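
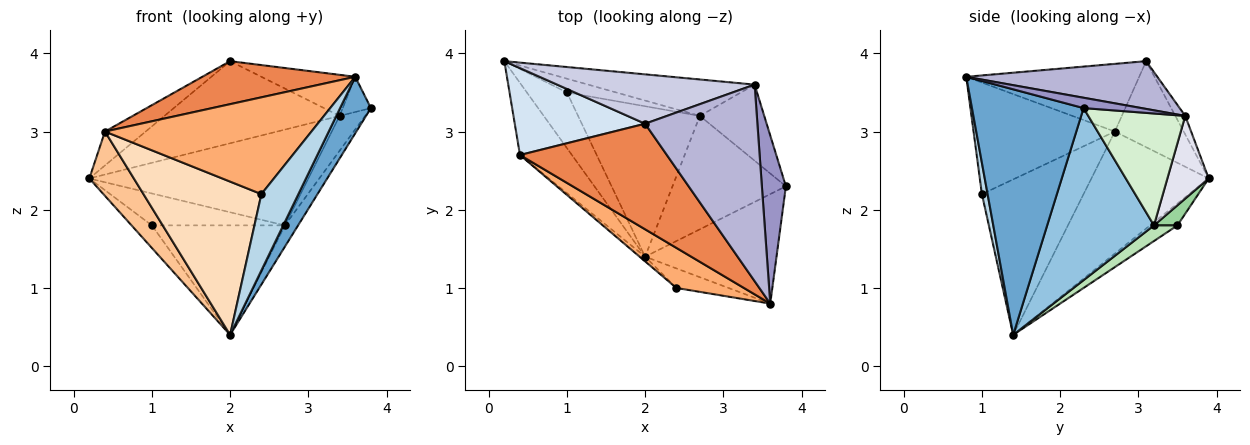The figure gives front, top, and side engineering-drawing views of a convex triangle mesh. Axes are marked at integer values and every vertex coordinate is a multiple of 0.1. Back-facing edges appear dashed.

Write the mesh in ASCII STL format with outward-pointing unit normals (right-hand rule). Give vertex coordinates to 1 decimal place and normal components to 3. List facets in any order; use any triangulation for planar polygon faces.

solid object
 facet normal 0.857 -0.236 -0.458
  outer loop
   vertex 3.6 0.8 3.7
   vertex 2.0 1.4 0.4
   vertex 3.8 2.3 3.3
  endloop
 endfacet
 facet normal 0.831 0.103 -0.547
  outer loop
   vertex 2.7 3.2 1.8
   vertex 3.8 2.3 3.3
   vertex 2.0 1.4 0.4
  endloop
 endfacet
 facet normal 0.147 -0.958 -0.246
  outer loop
   vertex 2.4 1.0 2.2
   vertex 2.0 1.4 0.4
   vertex 3.6 0.8 3.7
  endloop
 endfacet
 facet normal -0.524 0.310 0.794
  outer loop
   vertex 0.4 2.7 3.0
   vertex 2.0 3.1 3.9
   vertex 0.2 3.9 2.4
  endloop
 endfacet
 facet normal -0.392 -0.347 0.852
  outer loop
   vertex 0.4 2.7 3.0
   vertex 3.6 0.8 3.7
   vertex 2.0 3.1 3.9
  endloop
 endfacet
 facet normal -0.534 -0.781 0.323
  outer loop
   vertex 0.4 2.7 3.0
   vertex 2.4 1.0 2.2
   vertex 3.6 0.8 3.7
  endloop
 endfacet
 facet normal -0.869 -0.330 -0.370
  outer loop
   vertex 0.4 2.7 3.0
   vertex 0.2 3.9 2.4
   vertex 2.0 1.4 0.4
  endloop
 endfacet
 facet normal -0.653 -0.757 -0.023
  outer loop
   vertex 0.4 2.7 3.0
   vertex 2.0 1.4 0.4
   vertex 2.4 1.0 2.2
  endloop
 endfacet
 facet normal -0.452 0.336 -0.826
  outer loop
   vertex 1.0 3.5 1.8
   vertex 2.0 1.4 0.4
   vertex 0.2 3.9 2.4
  endloop
 endfacet
 facet normal 0.160 0.906 -0.391
  outer loop
   vertex 1.0 3.5 1.8
   vertex 0.2 3.9 2.4
   vertex 2.7 3.2 1.8
  endloop
 endfacet
 facet normal 0.103 0.585 -0.804
  outer loop
   vertex 1.0 3.5 1.8
   vertex 2.7 3.2 1.8
   vertex 2.0 1.4 0.4
  endloop
 endfacet
 facet normal 0.845 0.223 -0.486
  outer loop
   vertex 3.4 3.6 3.2
   vertex 3.8 2.3 3.3
   vertex 2.7 3.2 1.8
  endloop
 endfacet
 facet normal 0.388 0.189 0.902
  outer loop
   vertex 3.4 3.6 3.2
   vertex 3.6 0.8 3.7
   vertex 3.8 2.3 3.3
  endloop
 endfacet
 facet normal 0.384 0.189 0.904
  outer loop
   vertex 3.4 3.6 3.2
   vertex 2.0 3.1 3.9
   vertex 3.6 0.8 3.7
  endloop
 endfacet
 facet normal -0.048 0.856 0.515
  outer loop
   vertex 3.4 3.6 3.2
   vertex 0.2 3.9 2.4
   vertex 2.0 3.1 3.9
  endloop
 endfacet
 facet normal 0.174 0.921 -0.350
  outer loop
   vertex 3.4 3.6 3.2
   vertex 2.7 3.2 1.8
   vertex 0.2 3.9 2.4
  endloop
 endfacet
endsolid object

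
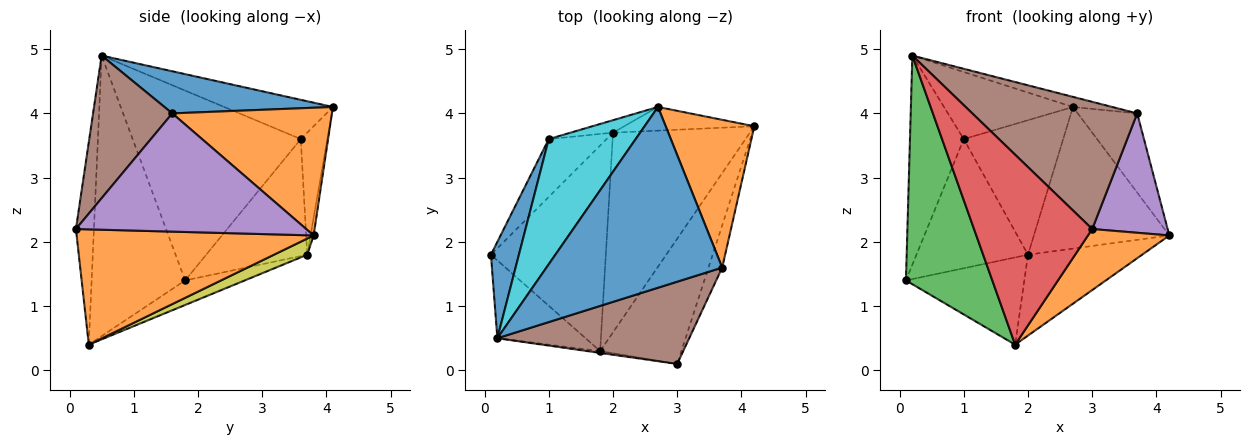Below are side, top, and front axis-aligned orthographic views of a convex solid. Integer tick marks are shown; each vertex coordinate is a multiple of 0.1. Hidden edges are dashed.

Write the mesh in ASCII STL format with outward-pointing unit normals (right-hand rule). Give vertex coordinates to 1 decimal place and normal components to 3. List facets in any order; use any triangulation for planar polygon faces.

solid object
 facet normal -0.943 0.302 0.139
  outer loop
   vertex 1.0 3.6 3.6
   vertex 0.1 1.8 1.4
   vertex 0.2 0.5 4.9
  endloop
 endfacet
 facet normal 0.787 -0.270 -0.555
  outer loop
   vertex 1.8 0.3 0.4
   vertex 4.2 3.8 2.1
   vertex 3.0 0.1 2.2
  endloop
 endfacet
 facet normal -0.716 -0.661 -0.225
  outer loop
   vertex 1.8 0.3 0.4
   vertex 0.2 0.5 4.9
   vertex 0.1 1.8 1.4
  endloop
 endfacet
 facet normal -0.150 -0.989 -0.010
  outer loop
   vertex 1.8 0.3 0.4
   vertex 3.0 0.1 2.2
   vertex 0.2 0.5 4.9
  endloop
 endfacet
 facet normal 0.945 -0.309 -0.110
  outer loop
   vertex 3.7 1.6 4.0
   vertex 3.0 0.1 2.2
   vertex 4.2 3.8 2.1
  endloop
 endfacet
 facet normal 0.374 -0.779 0.503
  outer loop
   vertex 3.7 1.6 4.0
   vertex 0.2 0.5 4.9
   vertex 3.0 0.1 2.2
  endloop
 endfacet
 facet normal -0.637 0.703 -0.315
  outer loop
   vertex 2.0 3.7 1.8
   vertex 0.1 1.8 1.4
   vertex 1.0 3.6 3.6
  endloop
 endfacet
 facet normal -0.193 0.383 -0.903
  outer loop
   vertex 2.0 3.7 1.8
   vertex 1.8 0.3 0.4
   vertex 0.1 1.8 1.4
  endloop
 endfacet
 facet normal 0.109 0.373 -0.921
  outer loop
   vertex 2.0 3.7 1.8
   vertex 4.2 3.8 2.1
   vertex 1.8 0.3 0.4
  endloop
 endfacet
 facet normal -0.370 0.439 0.819
  outer loop
   vertex 2.7 4.1 4.1
   vertex 1.0 3.6 3.6
   vertex 0.2 0.5 4.9
  endloop
 endfacet
 facet normal 0.233 0.054 0.971
  outer loop
   vertex 2.7 4.1 4.1
   vertex 0.2 0.5 4.9
   vertex 3.7 1.6 4.0
  endloop
 endfacet
 facet normal 0.786 0.292 0.545
  outer loop
   vertex 2.7 4.1 4.1
   vertex 3.7 1.6 4.0
   vertex 4.2 3.8 2.1
  endloop
 endfacet
 facet normal -0.022 0.986 -0.165
  outer loop
   vertex 2.7 4.1 4.1
   vertex 4.2 3.8 2.1
   vertex 2.0 3.7 1.8
  endloop
 endfacet
 facet normal -0.257 0.962 -0.089
  outer loop
   vertex 2.7 4.1 4.1
   vertex 2.0 3.7 1.8
   vertex 1.0 3.6 3.6
  endloop
 endfacet
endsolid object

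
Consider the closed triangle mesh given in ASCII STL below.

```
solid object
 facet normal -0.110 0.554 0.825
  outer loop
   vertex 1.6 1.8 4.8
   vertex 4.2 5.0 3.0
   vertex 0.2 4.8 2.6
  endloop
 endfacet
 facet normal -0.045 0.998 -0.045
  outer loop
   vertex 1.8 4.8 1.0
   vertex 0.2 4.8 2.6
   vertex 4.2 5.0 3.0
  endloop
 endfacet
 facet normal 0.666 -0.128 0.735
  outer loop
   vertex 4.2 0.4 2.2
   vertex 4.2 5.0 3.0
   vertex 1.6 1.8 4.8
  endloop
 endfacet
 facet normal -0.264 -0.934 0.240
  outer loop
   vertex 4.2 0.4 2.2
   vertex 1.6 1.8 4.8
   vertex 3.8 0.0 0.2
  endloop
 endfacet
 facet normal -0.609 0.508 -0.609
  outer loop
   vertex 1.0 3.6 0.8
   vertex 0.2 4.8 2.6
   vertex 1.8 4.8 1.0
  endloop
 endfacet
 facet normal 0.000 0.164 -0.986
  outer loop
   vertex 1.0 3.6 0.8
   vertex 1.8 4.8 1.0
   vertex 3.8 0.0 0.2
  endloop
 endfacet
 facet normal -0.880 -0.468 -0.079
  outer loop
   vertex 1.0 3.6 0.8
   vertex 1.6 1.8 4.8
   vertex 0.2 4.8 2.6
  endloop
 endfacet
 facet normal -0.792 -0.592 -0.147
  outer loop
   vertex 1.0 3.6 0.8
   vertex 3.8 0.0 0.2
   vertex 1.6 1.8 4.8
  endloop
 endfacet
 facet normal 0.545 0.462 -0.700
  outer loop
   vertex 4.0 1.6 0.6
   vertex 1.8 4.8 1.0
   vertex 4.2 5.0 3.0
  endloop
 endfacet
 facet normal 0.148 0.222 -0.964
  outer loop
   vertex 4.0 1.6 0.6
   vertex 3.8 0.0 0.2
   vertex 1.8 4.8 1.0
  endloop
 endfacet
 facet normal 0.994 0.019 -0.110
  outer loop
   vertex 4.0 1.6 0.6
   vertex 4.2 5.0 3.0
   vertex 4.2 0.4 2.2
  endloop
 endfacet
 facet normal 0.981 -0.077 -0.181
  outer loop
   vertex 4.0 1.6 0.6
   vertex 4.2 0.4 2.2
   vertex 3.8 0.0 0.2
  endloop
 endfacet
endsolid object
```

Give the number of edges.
18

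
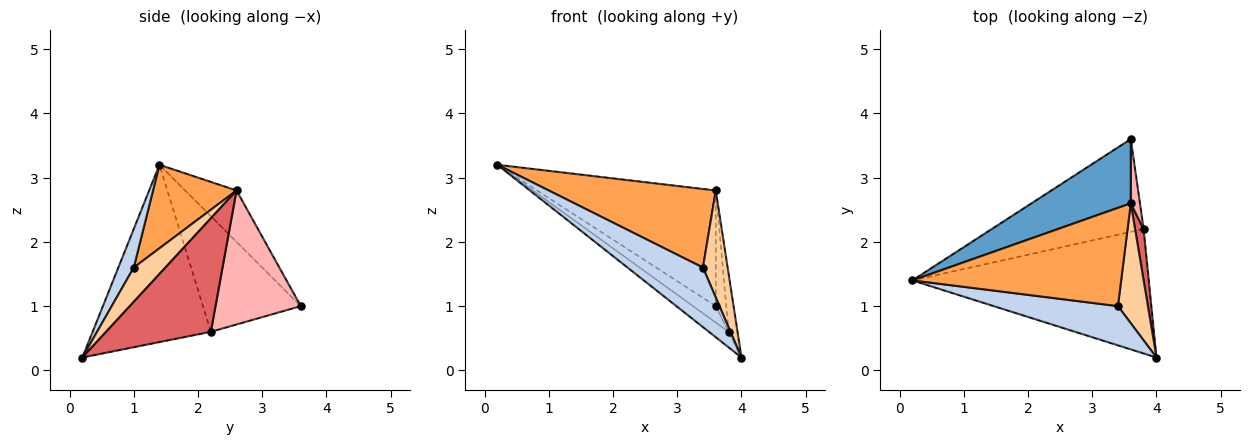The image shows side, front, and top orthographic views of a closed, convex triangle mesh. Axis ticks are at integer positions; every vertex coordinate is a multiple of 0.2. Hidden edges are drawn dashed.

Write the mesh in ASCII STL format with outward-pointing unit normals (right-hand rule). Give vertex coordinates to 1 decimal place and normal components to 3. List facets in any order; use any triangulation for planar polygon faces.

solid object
 facet normal -0.244 0.848 0.471
  outer loop
   vertex 3.6 2.6 2.8
   vertex 3.6 3.6 1.0
   vertex 0.2 1.4 3.2
  endloop
 endfacet
 facet normal 0.168 -0.823 0.542
  outer loop
   vertex 3.4 1.0 1.6
   vertex 0.2 1.4 3.2
   vertex 4.0 0.2 0.2
  endloop
 endfacet
 facet normal 0.298 -0.596 0.745
  outer loop
   vertex 3.4 1.0 1.6
   vertex 3.6 2.6 2.8
   vertex 0.2 1.4 3.2
  endloop
 endfacet
 facet normal 0.649 -0.507 0.568
  outer loop
   vertex 3.4 1.0 1.6
   vertex 4.0 0.2 0.2
   vertex 3.6 2.6 2.8
  endloop
 endfacet
 facet normal -0.597 0.100 -0.796
  outer loop
   vertex 3.8 2.2 0.6
   vertex 4.0 0.2 0.2
   vertex 0.2 1.4 3.2
  endloop
 endfacet
 facet normal -0.600 0.139 -0.788
  outer loop
   vertex 3.8 2.2 0.6
   vertex 0.2 1.4 3.2
   vertex 3.6 3.6 1.0
  endloop
 endfacet
 facet normal 0.994 0.084 0.075
  outer loop
   vertex 3.8 2.2 0.6
   vertex 3.6 2.6 2.8
   vertex 4.0 0.2 0.2
  endloop
 endfacet
 facet normal 0.990 0.122 0.068
  outer loop
   vertex 3.8 2.2 0.6
   vertex 3.6 3.6 1.0
   vertex 3.6 2.6 2.8
  endloop
 endfacet
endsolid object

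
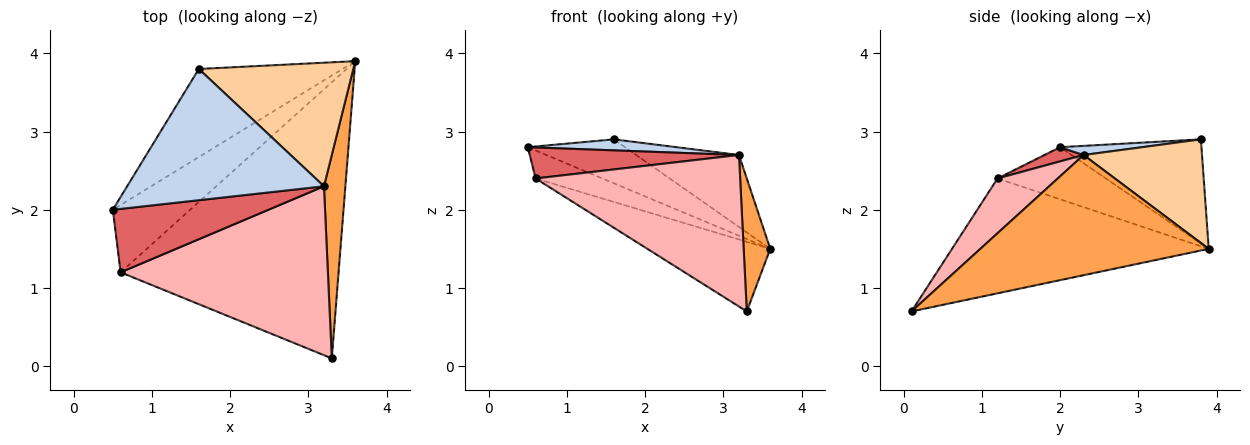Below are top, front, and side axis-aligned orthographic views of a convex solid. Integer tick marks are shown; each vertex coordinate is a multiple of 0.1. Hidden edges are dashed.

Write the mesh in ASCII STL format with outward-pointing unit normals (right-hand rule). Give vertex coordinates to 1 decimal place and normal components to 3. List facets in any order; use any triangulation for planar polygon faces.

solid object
 facet normal -0.544 0.374 -0.751
  outer loop
   vertex 1.6 3.8 2.9
   vertex 3.6 3.9 1.5
   vertex 0.5 2.0 2.8
  endloop
 endfacet
 facet normal 0.046 -0.084 0.995
  outer loop
   vertex 3.2 2.3 2.7
   vertex 1.6 3.8 2.9
   vertex 0.5 2.0 2.8
  endloop
 endfacet
 facet normal 0.978 -0.114 0.174
  outer loop
   vertex 3.2 2.3 2.7
   vertex 3.3 0.1 0.7
   vertex 3.6 3.9 1.5
  endloop
 endfacet
 facet normal 0.502 0.435 0.748
  outer loop
   vertex 3.2 2.3 2.7
   vertex 3.6 3.9 1.5
   vertex 1.6 3.8 2.9
  endloop
 endfacet
 facet normal -0.528 0.326 -0.784
  outer loop
   vertex 0.6 1.2 2.4
   vertex 0.5 2.0 2.8
   vertex 3.6 3.9 1.5
  endloop
 endfacet
 facet normal -0.455 0.218 -0.863
  outer loop
   vertex 0.6 1.2 2.4
   vertex 3.6 3.9 1.5
   vertex 3.3 0.1 0.7
  endloop
 endfacet
 facet normal 0.082 -0.438 0.895
  outer loop
   vertex 0.6 1.2 2.4
   vertex 3.2 2.3 2.7
   vertex 0.5 2.0 2.8
  endloop
 endfacet
 facet normal 0.193 -0.655 0.730
  outer loop
   vertex 0.6 1.2 2.4
   vertex 3.3 0.1 0.7
   vertex 3.2 2.3 2.7
  endloop
 endfacet
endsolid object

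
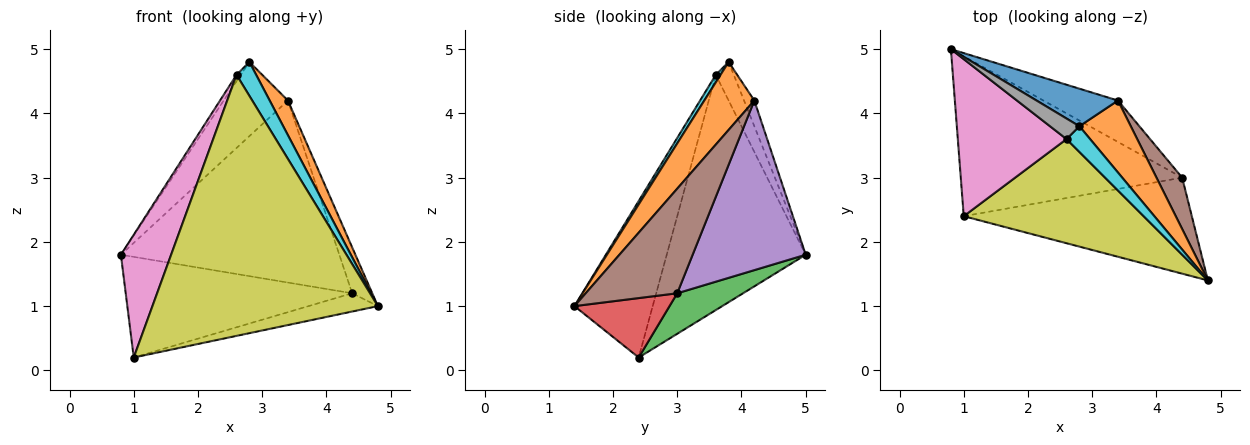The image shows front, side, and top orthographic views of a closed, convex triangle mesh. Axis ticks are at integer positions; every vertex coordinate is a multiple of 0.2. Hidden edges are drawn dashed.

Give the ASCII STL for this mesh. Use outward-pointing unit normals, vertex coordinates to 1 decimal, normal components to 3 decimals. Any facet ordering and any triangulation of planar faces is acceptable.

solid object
 facet normal -0.141 0.883 0.447
  outer loop
   vertex 3.4 4.2 4.2
   vertex 0.8 5.0 1.8
   vertex 2.8 3.8 4.8
  endloop
 endfacet
 facet normal 0.766 -0.279 0.579
  outer loop
   vertex 3.4 4.2 4.2
   vertex 2.8 3.8 4.8
   vertex 4.8 1.4 1.0
  endloop
 endfacet
 facet normal 0.153 0.526 -0.836
  outer loop
   vertex 4.4 3.0 1.2
   vertex 1.0 2.4 0.2
   vertex 0.8 5.0 1.8
  endloop
 endfacet
 facet normal 0.248 0.181 -0.952
  outer loop
   vertex 4.4 3.0 1.2
   vertex 4.8 1.4 1.0
   vertex 1.0 2.4 0.2
  endloop
 endfacet
 facet normal 0.451 0.870 -0.198
  outer loop
   vertex 4.4 3.0 1.2
   vertex 0.8 5.0 1.8
   vertex 3.4 4.2 4.2
  endloop
 endfacet
 facet normal 0.950 0.208 0.233
  outer loop
   vertex 4.4 3.0 1.2
   vertex 3.4 4.2 4.2
   vertex 4.8 1.4 1.0
  endloop
 endfacet
 facet normal -0.863 -0.312 0.399
  outer loop
   vertex 2.6 3.6 4.6
   vertex 0.8 5.0 1.8
   vertex 1.0 2.4 0.2
  endloop
 endfacet
 facet normal -0.782 0.186 0.595
  outer loop
   vertex 2.6 3.6 4.6
   vertex 2.8 3.8 4.8
   vertex 0.8 5.0 1.8
  endloop
 endfacet
 facet normal -0.307 -0.884 0.353
  outer loop
   vertex 2.6 3.6 4.6
   vertex 1.0 2.4 0.2
   vertex 4.8 1.4 1.0
  endloop
 endfacet
 facet normal 0.189 -0.782 0.594
  outer loop
   vertex 2.6 3.6 4.6
   vertex 4.8 1.4 1.0
   vertex 2.8 3.8 4.8
  endloop
 endfacet
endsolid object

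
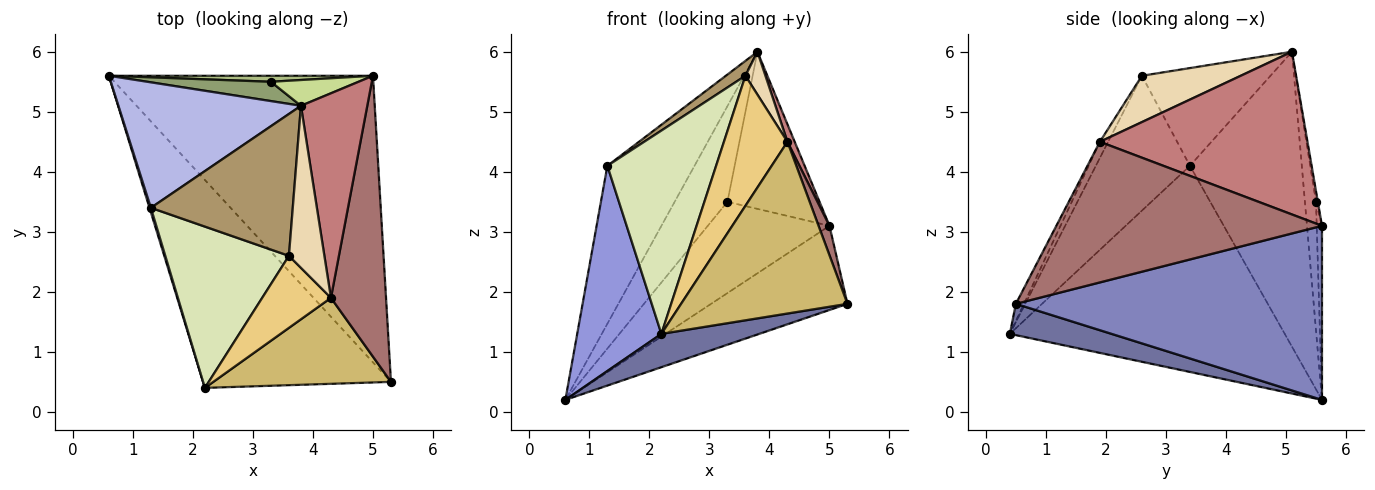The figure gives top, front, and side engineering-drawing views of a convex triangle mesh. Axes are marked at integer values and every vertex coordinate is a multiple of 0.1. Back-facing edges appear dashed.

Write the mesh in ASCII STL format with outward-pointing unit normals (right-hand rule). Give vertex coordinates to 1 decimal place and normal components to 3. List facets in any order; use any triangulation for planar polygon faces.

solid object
 facet normal 0.162 -0.156 -0.974
  outer loop
   vertex 2.2 0.4 1.3
   vertex 0.6 5.6 0.2
   vertex 5.3 0.5 1.8
  endloop
 endfacet
 facet normal 0.534 0.238 -0.811
  outer loop
   vertex 5.0 5.6 3.1
   vertex 5.3 0.5 1.8
   vertex 0.6 5.6 0.2
  endloop
 endfacet
 facet normal -0.956 -0.293 0.006
  outer loop
   vertex 1.3 3.4 4.1
   vertex 0.6 5.6 0.2
   vertex 2.2 0.4 1.3
  endloop
 endfacet
 facet normal -0.709 0.552 0.439
  outer loop
   vertex 1.3 3.4 4.1
   vertex 3.8 5.1 6.0
   vertex 0.6 5.6 0.2
  endloop
 endfacet
 facet normal -0.201 0.960 0.194
  outer loop
   vertex 3.3 5.5 3.5
   vertex 0.6 5.6 0.2
   vertex 3.8 5.1 6.0
  endloop
 endfacet
 facet normal -0.043 0.997 0.066
  outer loop
   vertex 3.3 5.5 3.5
   vertex 5.0 5.6 3.1
   vertex 0.6 5.6 0.2
  endloop
 endfacet
 facet normal -0.020 0.987 0.162
  outer loop
   vertex 3.3 5.5 3.5
   vertex 3.8 5.1 6.0
   vertex 5.0 5.6 3.1
  endloop
 endfacet
 facet normal -0.561 -0.648 0.514
  outer loop
   vertex 3.6 2.6 5.6
   vertex 1.3 3.4 4.1
   vertex 2.2 0.4 1.3
  endloop
 endfacet
 facet normal -0.565 -0.086 0.821
  outer loop
   vertex 3.6 2.6 5.6
   vertex 3.8 5.1 6.0
   vertex 1.3 3.4 4.1
  endloop
 endfacet
 facet normal -0.043 -0.893 0.447
  outer loop
   vertex 4.3 1.9 4.5
   vertex 2.2 0.4 1.3
   vertex 5.3 0.5 1.8
  endloop
 endfacet
 facet normal -0.113 -0.869 0.481
  outer loop
   vertex 4.3 1.9 4.5
   vertex 3.6 2.6 5.6
   vertex 2.2 0.4 1.3
  endloop
 endfacet
 facet normal 0.784 -0.159 0.600
  outer loop
   vertex 4.3 1.9 4.5
   vertex 3.8 5.1 6.0
   vertex 3.6 2.6 5.6
  endloop
 endfacet
 facet normal 0.930 -0.038 0.364
  outer loop
   vertex 4.3 1.9 4.5
   vertex 5.3 0.5 1.8
   vertex 5.0 5.6 3.1
  endloop
 endfacet
 facet normal 0.925 -0.032 0.377
  outer loop
   vertex 4.3 1.9 4.5
   vertex 5.0 5.6 3.1
   vertex 3.8 5.1 6.0
  endloop
 endfacet
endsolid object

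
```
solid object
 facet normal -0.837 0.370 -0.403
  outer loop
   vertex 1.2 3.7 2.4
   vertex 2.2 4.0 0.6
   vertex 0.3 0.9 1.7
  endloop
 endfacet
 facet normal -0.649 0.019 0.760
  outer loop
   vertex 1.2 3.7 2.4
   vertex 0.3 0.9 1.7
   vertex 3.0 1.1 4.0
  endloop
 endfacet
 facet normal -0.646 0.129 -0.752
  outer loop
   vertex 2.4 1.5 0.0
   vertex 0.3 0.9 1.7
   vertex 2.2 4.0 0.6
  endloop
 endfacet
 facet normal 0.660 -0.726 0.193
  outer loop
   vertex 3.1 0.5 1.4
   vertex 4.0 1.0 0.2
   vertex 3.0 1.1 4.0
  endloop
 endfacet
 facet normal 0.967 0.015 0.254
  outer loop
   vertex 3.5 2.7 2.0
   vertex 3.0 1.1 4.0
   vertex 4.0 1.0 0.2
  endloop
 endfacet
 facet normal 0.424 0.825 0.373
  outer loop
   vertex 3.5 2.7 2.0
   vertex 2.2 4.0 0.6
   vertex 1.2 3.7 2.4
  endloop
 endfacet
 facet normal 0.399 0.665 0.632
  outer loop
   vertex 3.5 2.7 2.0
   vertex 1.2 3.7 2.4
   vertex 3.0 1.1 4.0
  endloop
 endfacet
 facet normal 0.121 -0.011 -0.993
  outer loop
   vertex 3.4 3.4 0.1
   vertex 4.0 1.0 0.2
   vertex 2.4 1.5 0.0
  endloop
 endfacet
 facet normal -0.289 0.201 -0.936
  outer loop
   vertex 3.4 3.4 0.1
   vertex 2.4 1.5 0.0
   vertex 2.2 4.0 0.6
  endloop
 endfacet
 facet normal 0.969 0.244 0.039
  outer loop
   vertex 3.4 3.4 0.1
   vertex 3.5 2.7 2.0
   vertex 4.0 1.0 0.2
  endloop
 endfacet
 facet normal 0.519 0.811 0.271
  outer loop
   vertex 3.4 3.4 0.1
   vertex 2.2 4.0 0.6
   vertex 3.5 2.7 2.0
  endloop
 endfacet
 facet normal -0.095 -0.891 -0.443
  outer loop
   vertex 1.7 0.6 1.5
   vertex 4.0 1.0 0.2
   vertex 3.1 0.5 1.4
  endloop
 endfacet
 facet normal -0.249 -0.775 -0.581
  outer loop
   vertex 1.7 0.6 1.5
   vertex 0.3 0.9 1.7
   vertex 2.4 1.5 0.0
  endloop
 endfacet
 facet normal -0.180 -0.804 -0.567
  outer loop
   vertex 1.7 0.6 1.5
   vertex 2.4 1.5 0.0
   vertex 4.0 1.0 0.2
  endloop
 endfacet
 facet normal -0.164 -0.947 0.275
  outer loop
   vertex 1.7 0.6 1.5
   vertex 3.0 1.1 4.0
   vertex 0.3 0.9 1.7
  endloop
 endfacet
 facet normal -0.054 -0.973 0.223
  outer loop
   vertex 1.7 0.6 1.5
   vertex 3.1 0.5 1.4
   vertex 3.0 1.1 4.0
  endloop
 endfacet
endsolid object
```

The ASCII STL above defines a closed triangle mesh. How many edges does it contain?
24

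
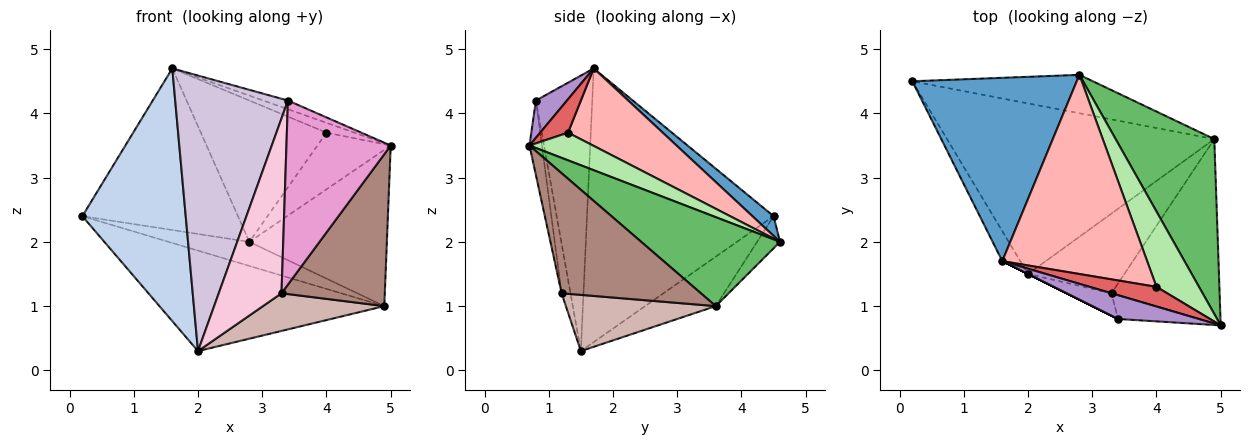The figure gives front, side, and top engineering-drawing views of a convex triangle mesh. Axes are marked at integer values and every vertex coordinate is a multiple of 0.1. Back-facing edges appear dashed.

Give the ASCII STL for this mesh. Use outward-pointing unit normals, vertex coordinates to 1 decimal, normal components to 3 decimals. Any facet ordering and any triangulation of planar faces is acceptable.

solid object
 facet normal 0.090 0.659 0.747
  outer loop
   vertex 1.6 1.7 4.7
   vertex 2.8 4.6 2.0
   vertex 0.2 4.5 2.4
  endloop
 endfacet
 facet normal -0.873 -0.484 -0.057
  outer loop
   vertex 1.6 1.7 4.7
   vertex 0.2 4.5 2.4
   vertex 2.0 1.5 0.3
  endloop
 endfacet
 facet normal -0.149 0.525 -0.838
  outer loop
   vertex 4.9 3.6 1.0
   vertex 0.2 4.5 2.4
   vertex 2.8 4.6 2.0
  endloop
 endfacet
 facet normal -0.158 0.501 -0.851
  outer loop
   vertex 4.9 3.6 1.0
   vertex 2.0 1.5 0.3
   vertex 0.2 4.5 2.4
  endloop
 endfacet
 facet normal 0.558 0.553 0.619
  outer loop
   vertex 4.9 3.6 1.0
   vertex 2.8 4.6 2.0
   vertex 5.0 0.7 3.5
  endloop
 endfacet
 facet normal 0.462 0.533 0.709
  outer loop
   vertex 4.0 1.3 3.7
   vertex 5.0 0.7 3.5
   vertex 2.8 4.6 2.0
  endloop
 endfacet
 facet normal 0.408 0.408 0.816
  outer loop
   vertex 4.0 1.3 3.7
   vertex 1.6 1.7 4.7
   vertex 5.0 0.7 3.5
  endloop
 endfacet
 facet normal 0.400 0.530 0.747
  outer loop
   vertex 4.0 1.3 3.7
   vertex 2.8 4.6 2.0
   vertex 1.6 1.7 4.7
  endloop
 endfacet
 facet normal 0.397 0.315 0.862
  outer loop
   vertex 3.4 0.8 4.2
   vertex 5.0 0.7 3.5
   vertex 1.6 1.7 4.7
  endloop
 endfacet
 facet normal -0.447 -0.894 0.000
  outer loop
   vertex 3.4 0.8 4.2
   vertex 1.6 1.7 4.7
   vertex 2.0 1.5 0.3
  endloop
 endfacet
 facet normal 0.651 -0.483 -0.586
  outer loop
   vertex 3.3 1.2 1.2
   vertex 4.9 3.6 1.0
   vertex 5.0 0.7 3.5
  endloop
 endfacet
 facet normal 0.467 -0.378 -0.800
  outer loop
   vertex 3.3 1.2 1.2
   vertex 2.0 1.5 0.3
   vertex 4.9 3.6 1.0
  endloop
 endfacet
 facet normal -0.117 -0.985 -0.127
  outer loop
   vertex 3.3 1.2 1.2
   vertex 5.0 0.7 3.5
   vertex 3.4 0.8 4.2
  endloop
 endfacet
 facet normal -0.139 -0.982 -0.126
  outer loop
   vertex 3.3 1.2 1.2
   vertex 3.4 0.8 4.2
   vertex 2.0 1.5 0.3
  endloop
 endfacet
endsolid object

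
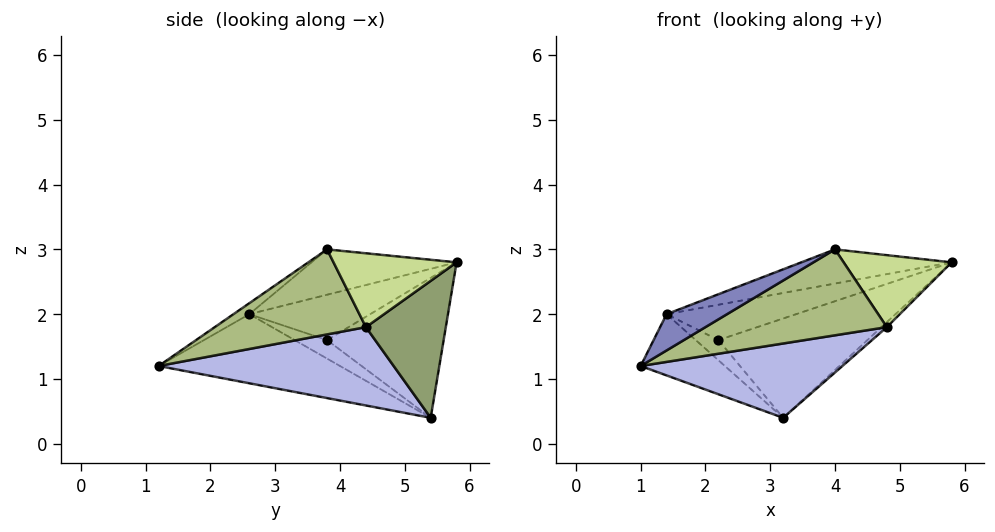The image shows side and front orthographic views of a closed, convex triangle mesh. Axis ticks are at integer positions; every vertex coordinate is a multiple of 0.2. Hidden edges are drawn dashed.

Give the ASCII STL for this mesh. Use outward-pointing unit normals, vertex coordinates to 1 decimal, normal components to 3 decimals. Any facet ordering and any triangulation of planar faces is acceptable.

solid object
 facet normal -0.873 0.405 -0.273
  outer loop
   vertex 1.4 2.6 2.0
   vertex 3.2 5.4 0.4
   vertex 1.0 1.2 1.2
  endloop
 endfacet
 facet normal -0.122 -0.466 0.876
  outer loop
   vertex 1.4 2.6 2.0
   vertex 1.0 1.2 1.2
   vertex 4.0 3.8 3.0
  endloop
 endfacet
 facet normal -0.505 0.523 0.686
  outer loop
   vertex 1.4 2.6 2.0
   vertex 4.0 3.8 3.0
   vertex 5.8 5.8 2.8
  endloop
 endfacet
 facet normal 0.455 -0.391 -0.800
  outer loop
   vertex 4.8 4.4 1.8
   vertex 1.0 1.2 1.2
   vertex 3.2 5.4 0.4
  endloop
 endfacet
 facet normal 0.674 0.046 -0.738
  outer loop
   vertex 4.8 4.4 1.8
   vertex 3.2 5.4 0.4
   vertex 5.8 5.8 2.8
  endloop
 endfacet
 facet normal 0.640 -0.768 0.043
  outer loop
   vertex 4.8 4.4 1.8
   vertex 4.0 3.8 3.0
   vertex 1.0 1.2 1.2
  endloop
 endfacet
 facet normal 0.741 -0.650 0.169
  outer loop
   vertex 4.8 4.4 1.8
   vertex 5.8 5.8 2.8
   vertex 4.0 3.8 3.0
  endloop
 endfacet
 facet normal -0.543 0.694 0.473
  outer loop
   vertex 2.2 3.8 1.6
   vertex 5.8 5.8 2.8
   vertex 3.2 5.4 0.4
  endloop
 endfacet
 facet normal -0.525 0.563 0.638
  outer loop
   vertex 2.2 3.8 1.6
   vertex 1.4 2.6 2.0
   vertex 5.8 5.8 2.8
  endloop
 endfacet
 facet normal -0.816 0.572 0.082
  outer loop
   vertex 2.2 3.8 1.6
   vertex 3.2 5.4 0.4
   vertex 1.4 2.6 2.0
  endloop
 endfacet
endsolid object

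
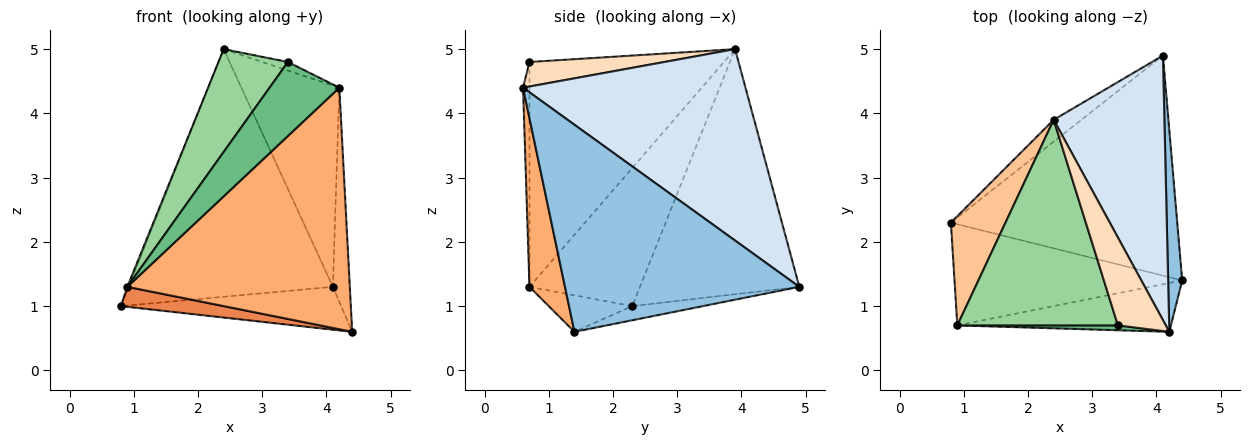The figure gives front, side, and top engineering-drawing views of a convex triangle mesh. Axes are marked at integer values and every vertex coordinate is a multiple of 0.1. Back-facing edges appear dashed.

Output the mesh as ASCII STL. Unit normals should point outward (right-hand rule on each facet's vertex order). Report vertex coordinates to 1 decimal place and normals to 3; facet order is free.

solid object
 facet normal -0.061 0.191 -0.980
  outer loop
   vertex 4.1 4.9 1.3
   vertex 4.4 1.4 0.6
   vertex 0.8 2.3 1.0
  endloop
 endfacet
 facet normal 0.995 0.072 0.067
  outer loop
   vertex 4.2 0.6 4.4
   vertex 4.4 1.4 0.6
   vertex 4.1 4.9 1.3
  endloop
 endfacet
 facet normal -0.613 0.787 -0.069
  outer loop
   vertex 2.4 3.9 5.0
   vertex 4.1 4.9 1.3
   vertex 0.8 2.3 1.0
  endloop
 endfacet
 facet normal 0.809 0.356 0.468
  outer loop
   vertex 2.4 3.9 5.0
   vertex 4.2 0.6 4.4
   vertex 4.1 4.9 1.3
  endloop
 endfacet
 facet normal -0.156 -0.191 -0.969
  outer loop
   vertex 0.9 0.7 1.3
   vertex 0.8 2.3 1.0
   vertex 4.4 1.4 0.6
  endloop
 endfacet
 facet normal 0.155 -0.968 -0.196
  outer loop
   vertex 0.9 0.7 1.3
   vertex 4.4 1.4 0.6
   vertex 4.2 0.6 4.4
  endloop
 endfacet
 facet normal -0.930 0.011 0.368
  outer loop
   vertex 0.9 0.7 1.3
   vertex 2.4 3.9 5.0
   vertex 0.8 2.3 1.0
  endloop
 endfacet
 facet normal 0.454 0.087 0.887
  outer loop
   vertex 3.4 0.7 4.8
   vertex 4.2 0.6 4.4
   vertex 2.4 3.9 5.0
  endloop
 endfacet
 facet normal -0.092 -0.994 0.065
  outer loop
   vertex 3.4 0.7 4.8
   vertex 0.9 0.7 1.3
   vertex 4.2 0.6 4.4
  endloop
 endfacet
 facet normal -0.781 -0.279 0.558
  outer loop
   vertex 3.4 0.7 4.8
   vertex 2.4 3.9 5.0
   vertex 0.9 0.7 1.3
  endloop
 endfacet
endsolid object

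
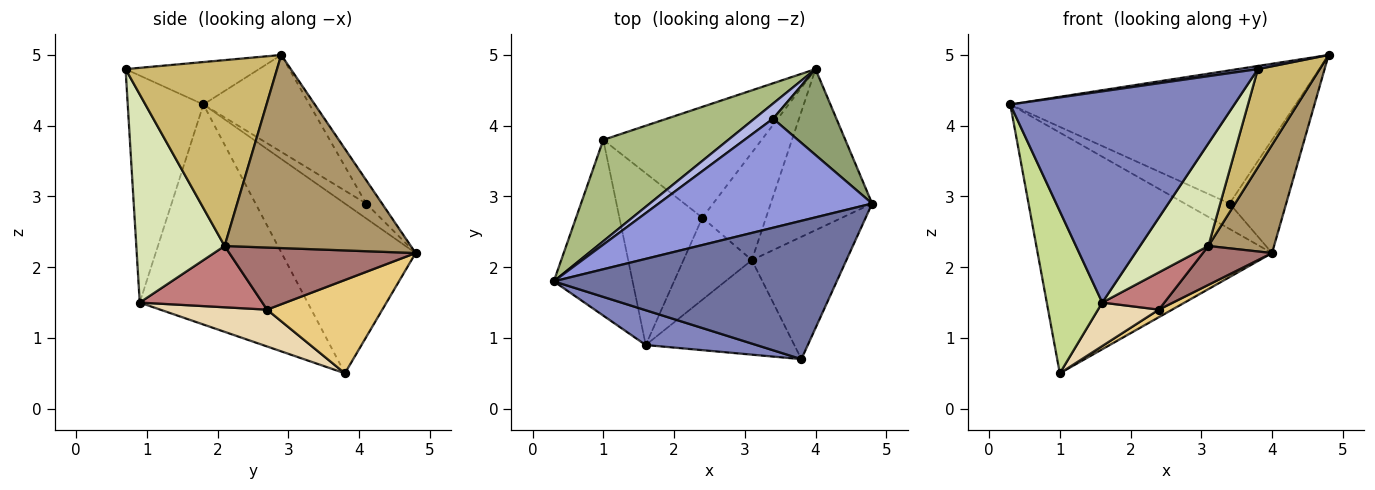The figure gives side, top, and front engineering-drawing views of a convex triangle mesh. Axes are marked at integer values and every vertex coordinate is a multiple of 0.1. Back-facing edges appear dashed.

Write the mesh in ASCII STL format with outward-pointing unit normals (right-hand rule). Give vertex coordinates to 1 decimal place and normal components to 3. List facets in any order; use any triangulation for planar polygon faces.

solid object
 facet normal -0.148 -0.022 0.989
  outer loop
   vertex 3.8 0.7 4.8
   vertex 4.8 2.9 5.0
   vertex 0.3 1.8 4.3
  endloop
 endfacet
 facet normal -0.316 -0.936 0.154
  outer loop
   vertex 1.6 0.9 1.5
   vertex 3.8 0.7 4.8
   vertex 0.3 1.8 4.3
  endloop
 endfacet
 facet normal -0.276 0.743 0.609
  outer loop
   vertex 3.4 4.1 2.9
   vertex 0.3 1.8 4.3
   vertex 4.8 2.9 5.0
  endloop
 endfacet
 facet normal -0.377 0.796 0.473
  outer loop
   vertex 3.4 4.1 2.9
   vertex 4.0 4.8 2.2
   vertex 0.3 1.8 4.3
  endloop
 endfacet
 facet normal -0.219 0.777 0.590
  outer loop
   vertex 3.4 4.1 2.9
   vertex 4.8 2.9 5.0
   vertex 4.0 4.8 2.2
  endloop
 endfacet
 facet normal -0.466 0.815 0.343
  outer loop
   vertex 1.0 3.8 0.5
   vertex 0.3 1.8 4.3
   vertex 4.0 4.8 2.2
  endloop
 endfacet
 facet normal -0.899 -0.297 -0.322
  outer loop
   vertex 1.0 3.8 0.5
   vertex 1.6 0.9 1.5
   vertex 0.3 1.8 4.3
  endloop
 endfacet
 facet normal 0.689 -0.533 -0.491
  outer loop
   vertex 3.1 2.1 2.3
   vertex 3.8 0.7 4.8
   vertex 1.6 0.9 1.5
  endloop
 endfacet
 facet normal 0.845 -0.298 -0.444
  outer loop
   vertex 3.1 2.1 2.3
   vertex 4.0 4.8 2.2
   vertex 4.8 2.9 5.0
  endloop
 endfacet
 facet normal 0.838 -0.342 -0.426
  outer loop
   vertex 3.1 2.1 2.3
   vertex 4.8 2.9 5.0
   vertex 3.8 0.7 4.8
  endloop
 endfacet
 facet normal 0.507 -0.059 -0.860
  outer loop
   vertex 2.4 2.7 1.4
   vertex 1.0 3.8 0.5
   vertex 4.0 4.8 2.2
  endloop
 endfacet
 facet normal 0.395 -0.225 -0.890
  outer loop
   vertex 2.4 2.7 1.4
   vertex 1.6 0.9 1.5
   vertex 1.0 3.8 0.5
  endloop
 endfacet
 facet normal 0.676 -0.251 -0.693
  outer loop
   vertex 2.4 2.7 1.4
   vertex 4.0 4.8 2.2
   vertex 3.1 2.1 2.3
  endloop
 endfacet
 facet normal 0.632 -0.320 -0.705
  outer loop
   vertex 2.4 2.7 1.4
   vertex 3.1 2.1 2.3
   vertex 1.6 0.9 1.5
  endloop
 endfacet
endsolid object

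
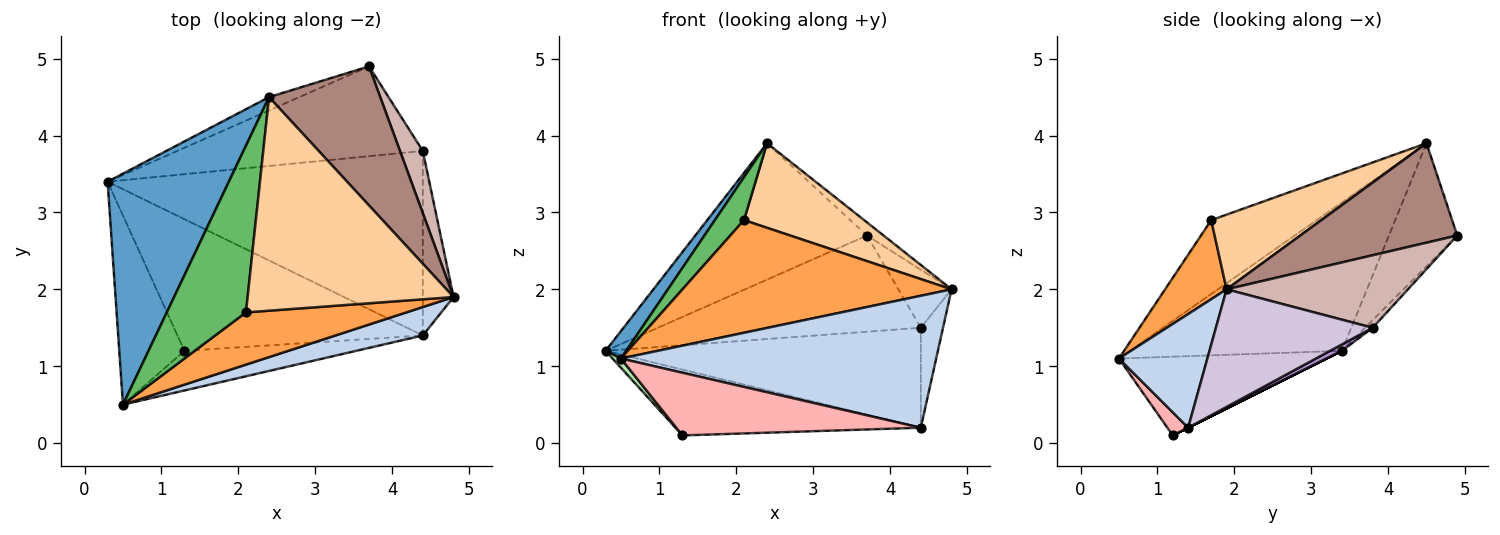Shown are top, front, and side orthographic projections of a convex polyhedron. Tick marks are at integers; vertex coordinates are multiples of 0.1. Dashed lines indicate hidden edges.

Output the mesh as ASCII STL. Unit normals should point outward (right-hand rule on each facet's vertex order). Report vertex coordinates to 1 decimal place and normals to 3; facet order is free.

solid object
 facet normal -0.772 -0.075 0.631
  outer loop
   vertex 2.4 4.5 3.9
   vertex 0.3 3.4 1.2
   vertex 0.5 0.5 1.1
  endloop
 endfacet
 facet normal 0.264 -0.943 0.203
  outer loop
   vertex 4.4 1.4 0.2
   vertex 4.8 1.9 2.0
   vertex 0.5 0.5 1.1
  endloop
 endfacet
 facet normal 0.203 -0.888 0.412
  outer loop
   vertex 2.1 1.7 2.9
   vertex 0.5 0.5 1.1
   vertex 4.8 1.9 2.0
  endloop
 endfacet
 facet normal 0.320 -0.349 0.881
  outer loop
   vertex 2.1 1.7 2.9
   vertex 4.8 1.9 2.0
   vertex 2.4 4.5 3.9
  endloop
 endfacet
 facet normal -0.670 -0.185 0.719
  outer loop
   vertex 2.1 1.7 2.9
   vertex 2.4 4.5 3.9
   vertex 0.5 0.5 1.1
  endloop
 endfacet
 facet normal -0.770 -0.031 -0.638
  outer loop
   vertex 1.3 1.2 0.1
   vertex 0.5 0.5 1.1
   vertex 0.3 3.4 1.2
  endloop
 endfacet
 facet normal 0.000 0.447 -0.894
  outer loop
   vertex 1.3 1.2 0.1
   vertex 0.3 3.4 1.2
   vertex 4.4 1.4 0.2
  endloop
 endfacet
 facet normal 0.072 -0.843 -0.533
  outer loop
   vertex 1.3 1.2 0.1
   vertex 4.4 1.4 0.2
   vertex 0.5 0.5 1.1
  endloop
 endfacet
 facet normal 0.018 0.476 -0.879
  outer loop
   vertex 4.4 3.8 1.5
   vertex 4.4 1.4 0.2
   vertex 0.3 3.4 1.2
  endloop
 endfacet
 facet normal 0.958 0.136 -0.251
  outer loop
   vertex 4.4 3.8 1.5
   vertex 4.8 1.9 2.0
   vertex 4.4 1.4 0.2
  endloop
 endfacet
 facet normal 0.665 0.070 0.744
  outer loop
   vertex 3.7 4.9 2.7
   vertex 2.4 4.5 3.9
   vertex 4.8 1.9 2.0
  endloop
 endfacet
 facet normal 0.919 0.269 0.289
  outer loop
   vertex 3.7 4.9 2.7
   vertex 4.8 1.9 2.0
   vertex 4.4 3.8 1.5
  endloop
 endfacet
 facet normal -0.368 0.925 -0.091
  outer loop
   vertex 3.7 4.9 2.7
   vertex 0.3 3.4 1.2
   vertex 2.4 4.5 3.9
  endloop
 endfacet
 facet normal -0.021 0.731 -0.682
  outer loop
   vertex 3.7 4.9 2.7
   vertex 4.4 3.8 1.5
   vertex 0.3 3.4 1.2
  endloop
 endfacet
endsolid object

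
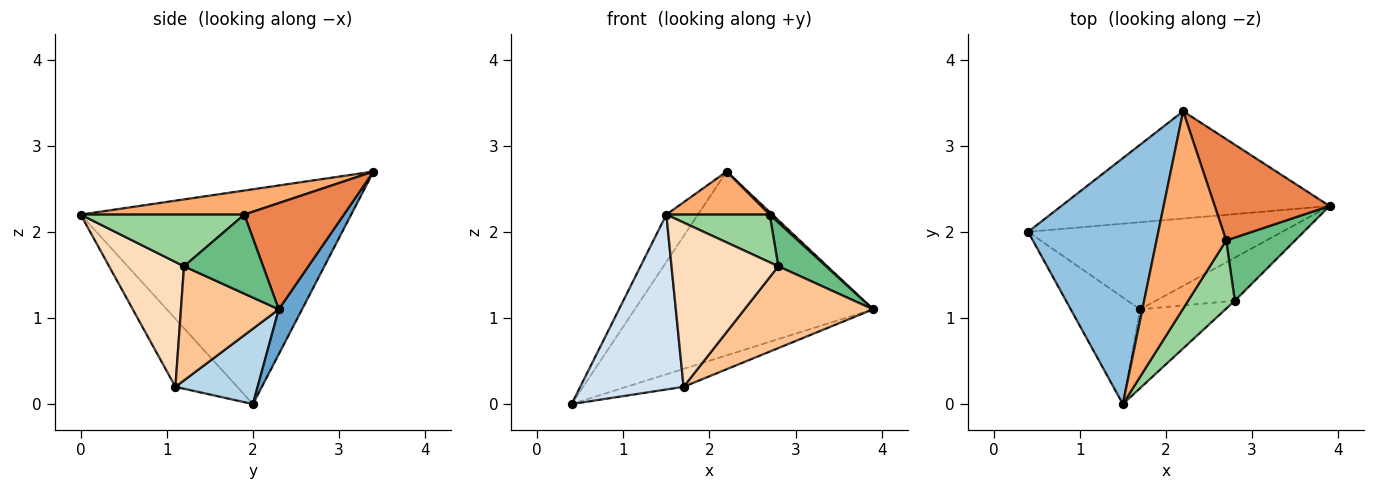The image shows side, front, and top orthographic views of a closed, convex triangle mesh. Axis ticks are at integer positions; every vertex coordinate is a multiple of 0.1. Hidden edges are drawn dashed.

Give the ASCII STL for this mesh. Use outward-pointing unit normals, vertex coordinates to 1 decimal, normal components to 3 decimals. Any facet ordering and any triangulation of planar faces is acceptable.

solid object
 facet normal 0.084 0.861 -0.502
  outer loop
   vertex 2.2 3.4 2.7
   vertex 3.9 2.3 1.1
   vertex 0.4 2.0 0.0
  endloop
 endfacet
 facet normal -0.851 0.099 0.516
  outer loop
   vertex 2.2 3.4 2.7
   vertex 0.4 2.0 0.0
   vertex 1.5 0.0 2.2
  endloop
 endfacet
 facet normal 0.279 0.194 -0.941
  outer loop
   vertex 1.7 1.1 0.2
   vertex 0.4 2.0 0.0
   vertex 3.9 2.3 1.1
  endloop
 endfacet
 facet normal -0.455 -0.760 -0.464
  outer loop
   vertex 1.7 1.1 0.2
   vertex 1.5 0.0 2.2
   vertex 0.4 2.0 0.0
  endloop
 endfacet
 facet normal 0.679 -0.018 0.734
  outer loop
   vertex 2.7 1.9 2.2
   vertex 3.9 2.3 1.1
   vertex 2.2 3.4 2.7
  endloop
 endfacet
 facet normal 0.320 -0.202 0.926
  outer loop
   vertex 2.7 1.9 2.2
   vertex 2.2 3.4 2.7
   vertex 1.5 0.0 2.2
  endloop
 endfacet
 facet normal 0.558 -0.734 -0.386
  outer loop
   vertex 2.8 1.2 1.6
   vertex 1.7 1.1 0.2
   vertex 3.9 2.3 1.1
  endloop
 endfacet
 facet normal 0.535 -0.762 -0.366
  outer loop
   vertex 2.8 1.2 1.6
   vertex 1.5 0.0 2.2
   vertex 1.7 1.1 0.2
  endloop
 endfacet
 facet normal 0.686 -0.414 0.598
  outer loop
   vertex 2.8 1.2 1.6
   vertex 3.9 2.3 1.1
   vertex 2.7 1.9 2.2
  endloop
 endfacet
 facet normal 0.672 -0.424 0.607
  outer loop
   vertex 2.8 1.2 1.6
   vertex 2.7 1.9 2.2
   vertex 1.5 0.0 2.2
  endloop
 endfacet
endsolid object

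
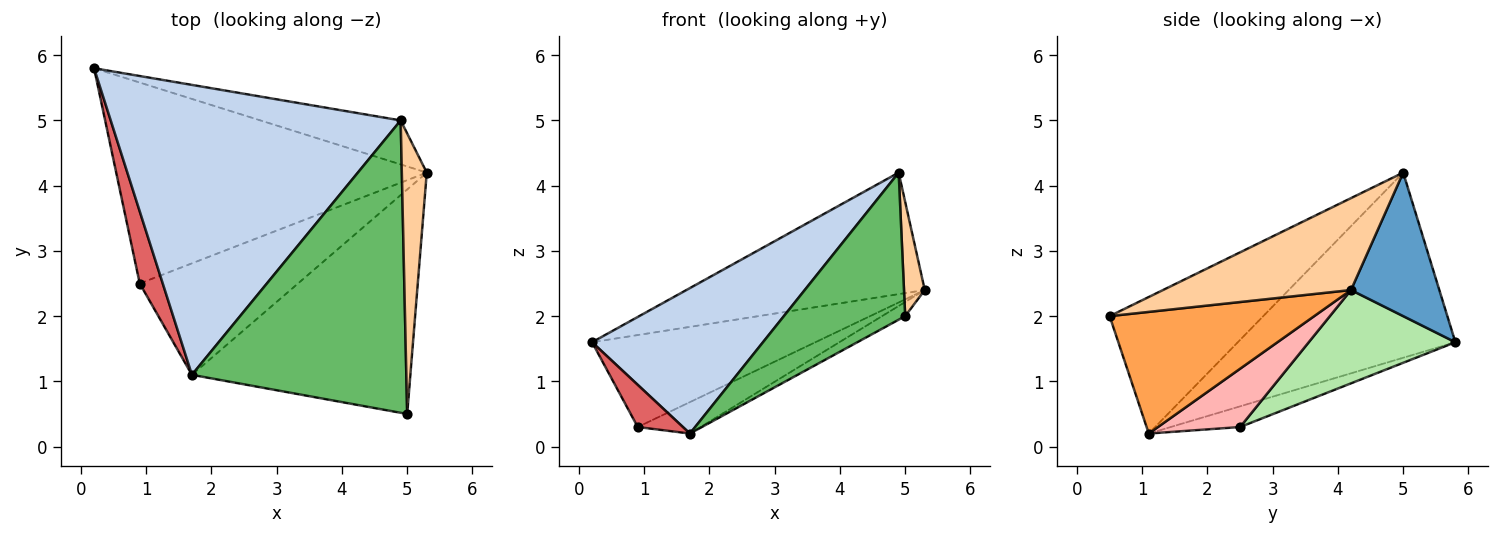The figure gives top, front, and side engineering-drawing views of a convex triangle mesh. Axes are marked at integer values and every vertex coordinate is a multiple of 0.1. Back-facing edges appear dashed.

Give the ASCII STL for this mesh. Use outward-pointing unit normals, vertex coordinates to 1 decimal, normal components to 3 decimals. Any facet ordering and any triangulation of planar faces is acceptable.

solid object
 facet normal 0.329 0.888 -0.322
  outer loop
   vertex 4.9 5.0 4.2
   vertex 5.3 4.2 2.4
   vertex 0.2 5.8 1.6
  endloop
 endfacet
 facet normal -0.496 -0.389 0.776
  outer loop
   vertex 4.9 5.0 4.2
   vertex 0.2 5.8 1.6
   vertex 1.7 1.1 0.2
  endloop
 endfacet
 facet normal 0.486 0.055 -0.872
  outer loop
   vertex 5.0 0.5 2.0
   vertex 1.7 1.1 0.2
   vertex 5.3 4.2 2.4
  endloop
 endfacet
 facet normal 0.960 -0.106 0.260
  outer loop
   vertex 5.0 0.5 2.0
   vertex 5.3 4.2 2.4
   vertex 4.9 5.0 4.2
  endloop
 endfacet
 facet normal -0.495 -0.391 0.776
  outer loop
   vertex 5.0 0.5 2.0
   vertex 4.9 5.0 4.2
   vertex 1.7 1.1 0.2
  endloop
 endfacet
 facet normal 0.264 0.401 -0.877
  outer loop
   vertex 0.9 2.5 0.3
   vertex 0.2 5.8 1.6
   vertex 5.3 4.2 2.4
  endloop
 endfacet
 facet normal -0.613 -0.399 0.682
  outer loop
   vertex 0.9 2.5 0.3
   vertex 1.7 1.1 0.2
   vertex 0.2 5.8 1.6
  endloop
 endfacet
 facet normal 0.334 0.256 -0.907
  outer loop
   vertex 0.9 2.5 0.3
   vertex 5.3 4.2 2.4
   vertex 1.7 1.1 0.2
  endloop
 endfacet
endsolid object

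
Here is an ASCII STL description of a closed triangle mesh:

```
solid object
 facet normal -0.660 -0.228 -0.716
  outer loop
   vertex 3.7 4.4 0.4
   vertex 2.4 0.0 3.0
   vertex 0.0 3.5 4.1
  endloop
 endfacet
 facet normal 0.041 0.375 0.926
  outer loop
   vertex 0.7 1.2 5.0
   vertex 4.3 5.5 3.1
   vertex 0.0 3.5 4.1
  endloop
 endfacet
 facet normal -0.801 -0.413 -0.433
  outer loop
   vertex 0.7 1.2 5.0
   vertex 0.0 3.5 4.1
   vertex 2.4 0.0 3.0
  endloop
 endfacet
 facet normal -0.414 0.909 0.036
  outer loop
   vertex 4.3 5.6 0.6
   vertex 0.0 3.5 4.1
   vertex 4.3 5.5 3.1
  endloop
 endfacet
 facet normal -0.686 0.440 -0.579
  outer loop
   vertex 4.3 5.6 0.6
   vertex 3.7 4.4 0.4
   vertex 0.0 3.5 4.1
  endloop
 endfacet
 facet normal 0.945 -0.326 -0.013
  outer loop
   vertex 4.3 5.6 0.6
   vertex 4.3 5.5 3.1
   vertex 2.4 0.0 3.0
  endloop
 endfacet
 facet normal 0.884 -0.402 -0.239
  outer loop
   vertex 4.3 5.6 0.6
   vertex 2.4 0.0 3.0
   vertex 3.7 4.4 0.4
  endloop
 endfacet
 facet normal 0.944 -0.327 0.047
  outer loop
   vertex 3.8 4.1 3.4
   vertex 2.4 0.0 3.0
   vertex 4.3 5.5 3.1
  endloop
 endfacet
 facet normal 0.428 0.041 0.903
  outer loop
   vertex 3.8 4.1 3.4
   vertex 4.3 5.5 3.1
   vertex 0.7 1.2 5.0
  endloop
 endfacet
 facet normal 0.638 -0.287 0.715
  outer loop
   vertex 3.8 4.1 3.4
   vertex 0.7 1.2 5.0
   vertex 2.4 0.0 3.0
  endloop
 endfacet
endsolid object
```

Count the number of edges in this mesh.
15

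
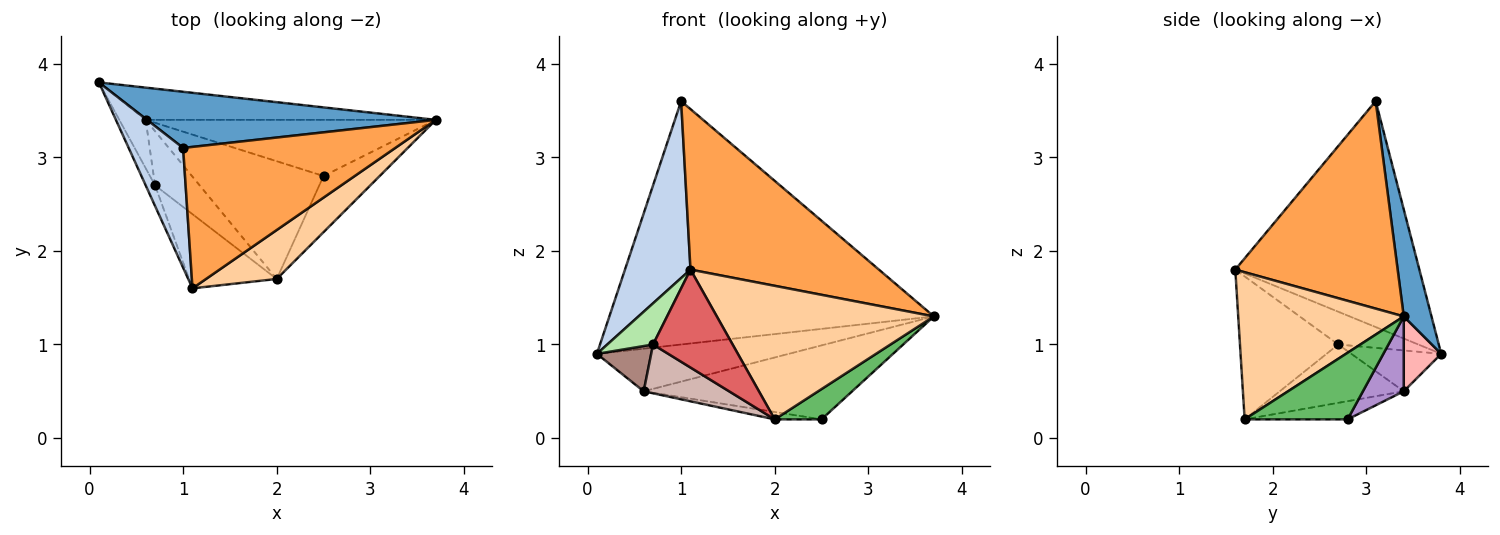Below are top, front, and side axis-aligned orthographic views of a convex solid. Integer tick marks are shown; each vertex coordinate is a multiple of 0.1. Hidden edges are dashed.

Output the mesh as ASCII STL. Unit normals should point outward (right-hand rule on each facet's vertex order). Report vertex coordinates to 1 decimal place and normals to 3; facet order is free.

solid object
 facet normal 0.083 0.971 0.224
  outer loop
   vertex 1.0 3.1 3.6
   vertex 3.7 3.4 1.3
   vertex 0.1 3.8 0.9
  endloop
 endfacet
 facet normal -0.919 -0.327 0.221
  outer loop
   vertex 1.0 3.1 3.6
   vertex 0.1 3.8 0.9
   vertex 1.1 1.6 1.8
  endloop
 endfacet
 facet normal 0.543 -0.630 0.555
  outer loop
   vertex 1.0 3.1 3.6
   vertex 1.1 1.6 1.8
   vertex 3.7 3.4 1.3
  endloop
 endfacet
 facet normal 0.582 -0.763 0.280
  outer loop
   vertex 2.0 1.7 0.2
   vertex 3.7 3.4 1.3
   vertex 1.1 1.6 1.8
  endloop
 endfacet
 facet normal 0.722 -0.328 -0.609
  outer loop
   vertex 2.5 2.8 0.2
   vertex 3.7 3.4 1.3
   vertex 2.0 1.7 0.2
  endloop
 endfacet
 facet normal -0.843 -0.482 -0.241
  outer loop
   vertex 0.7 2.7 1.0
   vertex 1.1 1.6 1.8
   vertex 0.1 3.8 0.9
  endloop
 endfacet
 facet normal -0.702 -0.568 -0.430
  outer loop
   vertex 0.7 2.7 1.0
   vertex 2.0 1.7 0.2
   vertex 1.1 1.6 1.8
  endloop
 endfacet
 facet normal 0.154 0.788 -0.596
  outer loop
   vertex 0.6 3.4 0.5
   vertex 0.1 3.8 0.9
   vertex 3.7 3.4 1.3
  endloop
 endfacet
 facet normal 0.154 0.787 -0.597
  outer loop
   vertex 0.6 3.4 0.5
   vertex 3.7 3.4 1.3
   vertex 2.5 2.8 0.2
  endloop
 endfacet
 facet normal -0.137 0.062 -0.989
  outer loop
   vertex 0.6 3.4 0.5
   vertex 2.5 2.8 0.2
   vertex 2.0 1.7 0.2
  endloop
 endfacet
 facet normal -0.749 -0.453 -0.484
  outer loop
   vertex 0.6 3.4 0.5
   vertex 0.7 2.7 1.0
   vertex 0.1 3.8 0.9
  endloop
 endfacet
 facet normal -0.697 -0.480 -0.533
  outer loop
   vertex 0.6 3.4 0.5
   vertex 2.0 1.7 0.2
   vertex 0.7 2.7 1.0
  endloop
 endfacet
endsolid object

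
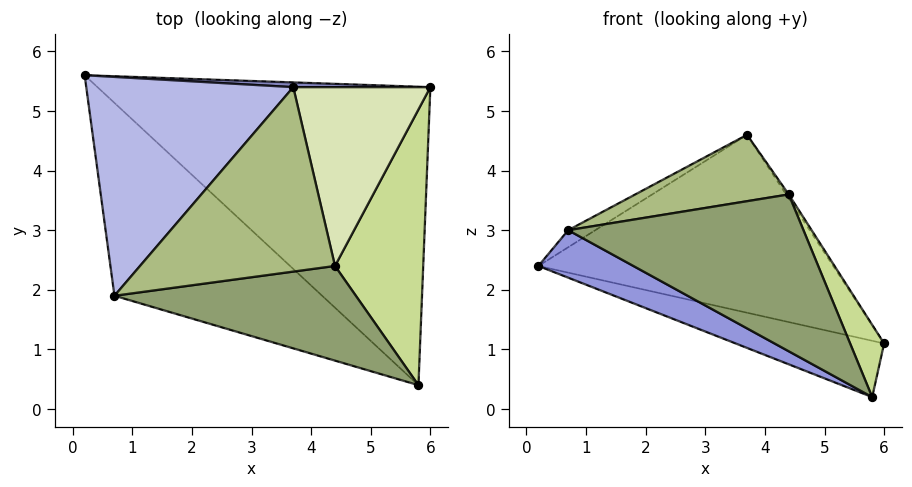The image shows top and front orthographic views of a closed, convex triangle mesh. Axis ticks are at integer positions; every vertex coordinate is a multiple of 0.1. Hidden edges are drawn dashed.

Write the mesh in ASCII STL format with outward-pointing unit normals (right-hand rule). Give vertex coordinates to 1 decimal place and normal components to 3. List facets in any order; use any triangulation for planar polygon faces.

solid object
 facet normal -0.209 0.181 -0.961
  outer loop
   vertex 5.8 0.4 0.2
   vertex 0.2 5.6 2.4
   vertex 6.0 5.4 1.1
  endloop
 endfacet
 facet normal 0.040 0.999 0.027
  outer loop
   vertex 3.7 5.4 4.6
   vertex 6.0 5.4 1.1
   vertex 0.2 5.6 2.4
  endloop
 endfacet
 facet normal -0.517 -0.205 -0.831
  outer loop
   vertex 0.7 1.9 3.0
   vertex 0.2 5.6 2.4
   vertex 5.8 0.4 0.2
  endloop
 endfacet
 facet normal -0.528 0.066 0.846
  outer loop
   vertex 0.7 1.9 3.0
   vertex 3.7 5.4 4.6
   vertex 0.2 5.6 2.4
  endloop
 endfacet
 facet normal 0.032 -0.856 0.516
  outer loop
   vertex 4.4 2.4 3.6
   vertex 0.7 1.9 3.0
   vertex 5.8 0.4 0.2
  endloop
 endfacet
 facet normal -0.106 -0.337 0.936
  outer loop
   vertex 4.4 2.4 3.6
   vertex 3.7 5.4 4.6
   vertex 0.7 1.9 3.0
  endloop
 endfacet
 facet normal 0.893 -0.114 0.435
  outer loop
   vertex 4.4 2.4 3.6
   vertex 5.8 0.4 0.2
   vertex 6.0 5.4 1.1
  endloop
 endfacet
 facet normal 0.836 0.012 0.549
  outer loop
   vertex 4.4 2.4 3.6
   vertex 6.0 5.4 1.1
   vertex 3.7 5.4 4.6
  endloop
 endfacet
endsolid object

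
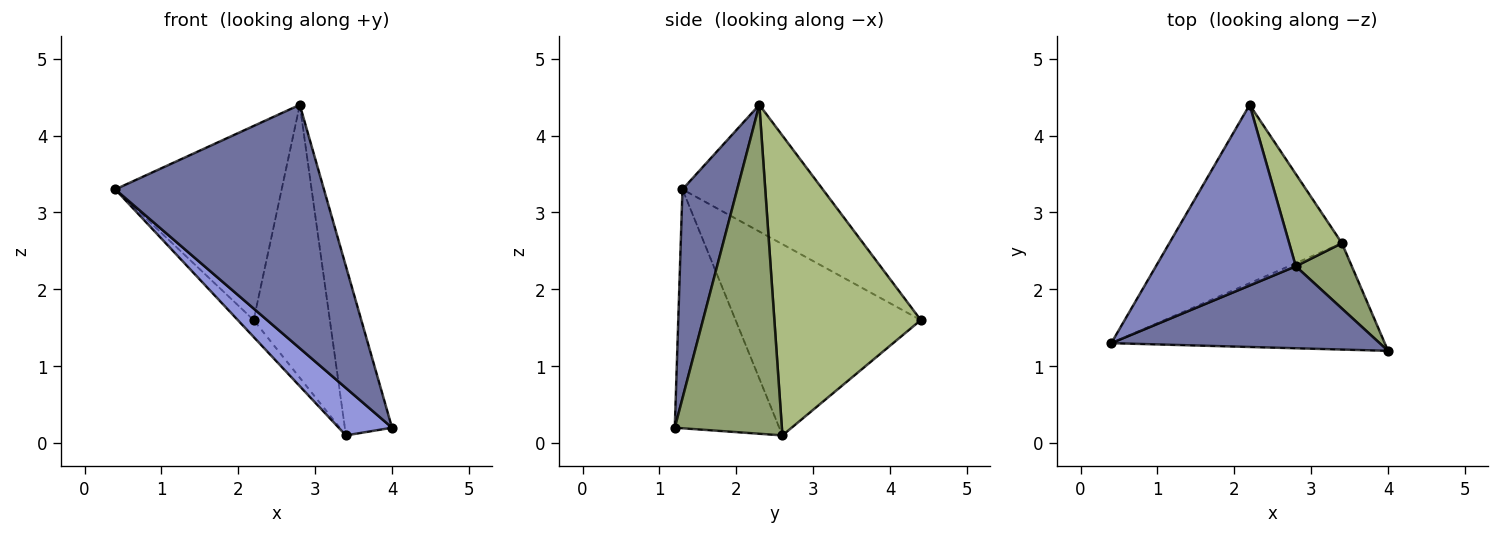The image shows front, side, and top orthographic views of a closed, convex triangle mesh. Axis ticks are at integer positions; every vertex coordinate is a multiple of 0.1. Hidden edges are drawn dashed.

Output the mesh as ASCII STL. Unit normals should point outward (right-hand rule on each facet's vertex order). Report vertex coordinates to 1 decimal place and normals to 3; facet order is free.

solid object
 facet normal 0.241 -0.920 0.310
  outer loop
   vertex 2.8 2.3 4.4
   vertex 0.4 1.3 3.3
   vertex 4.0 1.2 0.2
  endloop
 endfacet
 facet normal -0.525 0.623 0.580
  outer loop
   vertex 2.8 2.3 4.4
   vertex 2.2 4.4 1.6
   vertex 0.4 1.3 3.3
  endloop
 endfacet
 facet normal -0.624 -0.318 -0.714
  outer loop
   vertex 3.4 2.6 0.1
   vertex 4.0 1.2 0.2
   vertex 0.4 1.3 3.3
  endloop
 endfacet
 facet normal -0.741 0.063 -0.669
  outer loop
   vertex 3.4 2.6 0.1
   vertex 0.4 1.3 3.3
   vertex 2.2 4.4 1.6
  endloop
 endfacet
 facet normal 0.904 0.398 0.154
  outer loop
   vertex 3.4 2.6 0.1
   vertex 2.8 2.3 4.4
   vertex 4.0 1.2 0.2
  endloop
 endfacet
 facet normal 0.877 0.456 0.154
  outer loop
   vertex 3.4 2.6 0.1
   vertex 2.2 4.4 1.6
   vertex 2.8 2.3 4.4
  endloop
 endfacet
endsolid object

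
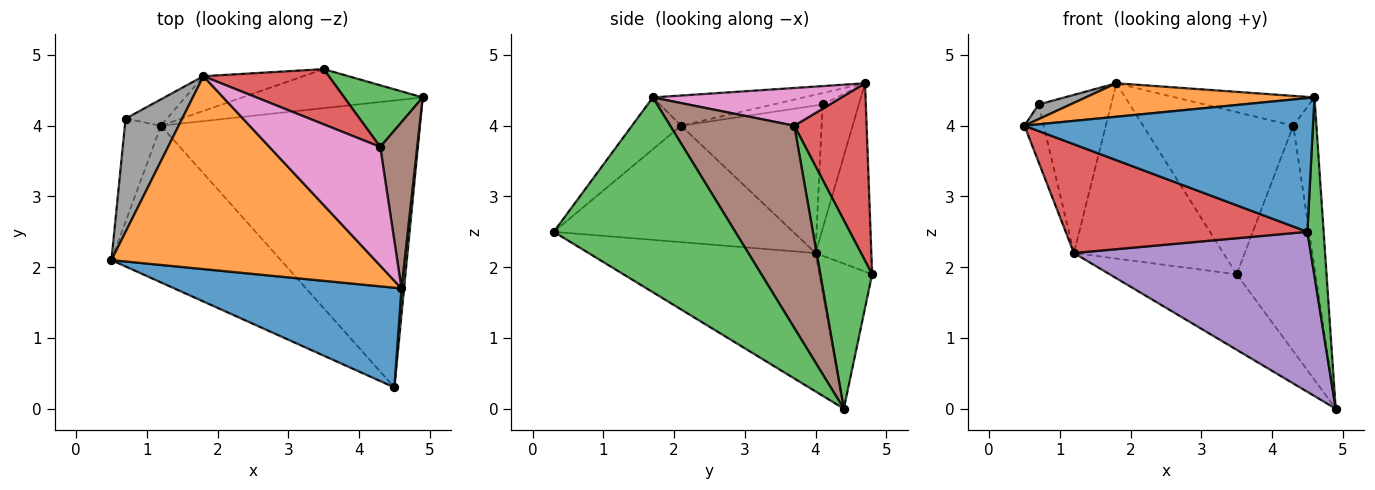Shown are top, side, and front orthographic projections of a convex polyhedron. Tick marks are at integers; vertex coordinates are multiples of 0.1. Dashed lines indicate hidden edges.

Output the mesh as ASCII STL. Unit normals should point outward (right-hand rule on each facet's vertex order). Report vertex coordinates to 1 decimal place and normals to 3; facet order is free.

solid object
 facet normal -0.135 -0.794 0.592
  outer loop
   vertex 4.6 1.7 4.4
   vertex 0.5 2.1 4.0
   vertex 4.5 0.3 2.5
  endloop
 endfacet
 facet normal -0.112 -0.170 0.979
  outer loop
   vertex 4.6 1.7 4.4
   vertex 1.8 4.7 4.6
   vertex 0.5 2.1 4.0
  endloop
 endfacet
 facet normal 0.996 -0.089 0.013
  outer loop
   vertex 4.6 1.7 4.4
   vertex 4.5 0.3 2.5
   vertex 4.9 4.4 0.0
  endloop
 endfacet
 facet normal -0.492 -0.497 -0.715
  outer loop
   vertex 1.2 4.0 2.2
   vertex 4.5 0.3 2.5
   vertex 0.5 2.1 4.0
  endloop
 endfacet
 facet normal -0.423 -0.441 -0.791
  outer loop
   vertex 1.2 4.0 2.2
   vertex 4.9 4.4 0.0
   vertex 4.5 0.3 2.5
  endloop
 endfacet
 facet normal 0.968 0.180 0.177
  outer loop
   vertex 4.3 3.7 4.0
   vertex 4.6 1.7 4.4
   vertex 4.9 4.4 0.0
  endloop
 endfacet
 facet normal 0.314 0.231 0.921
  outer loop
   vertex 4.3 3.7 4.0
   vertex 1.8 4.7 4.6
   vertex 4.6 1.7 4.4
  endloop
 endfacet
 facet normal -0.196 -0.126 0.972
  outer loop
   vertex 0.7 4.1 4.3
   vertex 0.5 2.1 4.0
   vertex 1.8 4.7 4.6
  endloop
 endfacet
 facet normal -0.963 0.132 -0.236
  outer loop
   vertex 0.7 4.1 4.3
   vertex 1.2 4.0 2.2
   vertex 0.5 2.1 4.0
  endloop
 endfacet
 facet normal -0.442 0.885 -0.147
  outer loop
   vertex 0.7 4.1 4.3
   vertex 1.8 4.7 4.6
   vertex 1.2 4.0 2.2
  endloop
 endfacet
 facet normal -0.346 0.834 -0.431
  outer loop
   vertex 3.5 4.8 1.9
   vertex 4.9 4.4 0.0
   vertex 1.2 4.0 2.2
  endloop
 endfacet
 facet normal -0.344 0.921 -0.183
  outer loop
   vertex 3.5 4.8 1.9
   vertex 1.2 4.0 2.2
   vertex 1.8 4.7 4.6
  endloop
 endfacet
 facet normal 0.535 0.815 0.223
  outer loop
   vertex 3.5 4.8 1.9
   vertex 4.3 3.7 4.0
   vertex 4.9 4.4 0.0
  endloop
 endfacet
 facet normal 0.415 0.861 0.293
  outer loop
   vertex 3.5 4.8 1.9
   vertex 1.8 4.7 4.6
   vertex 4.3 3.7 4.0
  endloop
 endfacet
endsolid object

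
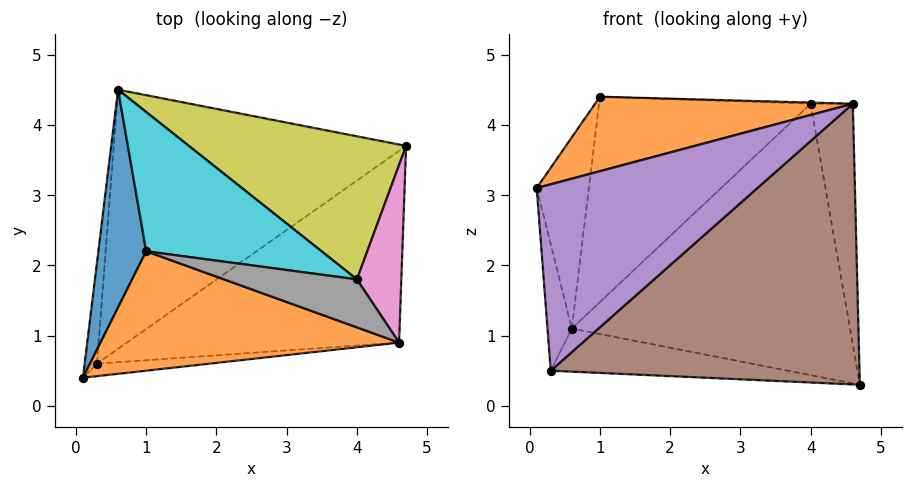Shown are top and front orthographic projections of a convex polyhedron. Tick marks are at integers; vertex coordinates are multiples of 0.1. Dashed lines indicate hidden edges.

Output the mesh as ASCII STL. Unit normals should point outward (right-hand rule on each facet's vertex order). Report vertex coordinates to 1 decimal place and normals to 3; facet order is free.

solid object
 facet normal -0.923 0.253 0.288
  outer loop
   vertex 1.0 2.2 4.4
   vertex 0.6 4.5 1.1
   vertex 0.1 0.4 3.1
  endloop
 endfacet
 facet normal -0.165 -0.522 0.837
  outer loop
   vertex 4.6 0.9 4.3
   vertex 1.0 2.2 4.4
   vertex 0.1 0.4 3.1
  endloop
 endfacet
 facet normal -0.994 0.087 -0.070
  outer loop
   vertex 0.3 0.6 0.5
   vertex 0.1 0.4 3.1
   vertex 0.6 4.5 1.1
  endloop
 endfacet
 facet normal -0.158 0.162 -0.974
  outer loop
   vertex 0.3 0.6 0.5
   vertex 0.6 4.5 1.1
   vertex 4.7 3.7 0.3
  endloop
 endfacet
 facet normal 0.128 -0.990 -0.066
  outer loop
   vertex 0.3 0.6 0.5
   vertex 4.6 0.9 4.3
   vertex 0.1 0.4 3.1
  endloop
 endfacet
 facet normal 0.486 -0.722 -0.493
  outer loop
   vertex 0.3 0.6 0.5
   vertex 4.7 3.7 0.3
   vertex 4.6 0.9 4.3
  endloop
 endfacet
 facet normal 0.770 0.513 0.379
  outer loop
   vertex 4.0 1.8 4.3
   vertex 4.6 0.9 4.3
   vertex 4.7 3.7 0.3
  endloop
 endfacet
 facet normal 0.037 0.024 0.999
  outer loop
   vertex 4.0 1.8 4.3
   vertex 1.0 2.2 4.4
   vertex 4.6 0.9 4.3
  endloop
 endfacet
 facet normal 0.255 0.855 0.451
  outer loop
   vertex 4.0 1.8 4.3
   vertex 4.7 3.7 0.3
   vertex 0.6 4.5 1.1
  endloop
 endfacet
 facet normal 0.128 0.821 0.557
  outer loop
   vertex 4.0 1.8 4.3
   vertex 0.6 4.5 1.1
   vertex 1.0 2.2 4.4
  endloop
 endfacet
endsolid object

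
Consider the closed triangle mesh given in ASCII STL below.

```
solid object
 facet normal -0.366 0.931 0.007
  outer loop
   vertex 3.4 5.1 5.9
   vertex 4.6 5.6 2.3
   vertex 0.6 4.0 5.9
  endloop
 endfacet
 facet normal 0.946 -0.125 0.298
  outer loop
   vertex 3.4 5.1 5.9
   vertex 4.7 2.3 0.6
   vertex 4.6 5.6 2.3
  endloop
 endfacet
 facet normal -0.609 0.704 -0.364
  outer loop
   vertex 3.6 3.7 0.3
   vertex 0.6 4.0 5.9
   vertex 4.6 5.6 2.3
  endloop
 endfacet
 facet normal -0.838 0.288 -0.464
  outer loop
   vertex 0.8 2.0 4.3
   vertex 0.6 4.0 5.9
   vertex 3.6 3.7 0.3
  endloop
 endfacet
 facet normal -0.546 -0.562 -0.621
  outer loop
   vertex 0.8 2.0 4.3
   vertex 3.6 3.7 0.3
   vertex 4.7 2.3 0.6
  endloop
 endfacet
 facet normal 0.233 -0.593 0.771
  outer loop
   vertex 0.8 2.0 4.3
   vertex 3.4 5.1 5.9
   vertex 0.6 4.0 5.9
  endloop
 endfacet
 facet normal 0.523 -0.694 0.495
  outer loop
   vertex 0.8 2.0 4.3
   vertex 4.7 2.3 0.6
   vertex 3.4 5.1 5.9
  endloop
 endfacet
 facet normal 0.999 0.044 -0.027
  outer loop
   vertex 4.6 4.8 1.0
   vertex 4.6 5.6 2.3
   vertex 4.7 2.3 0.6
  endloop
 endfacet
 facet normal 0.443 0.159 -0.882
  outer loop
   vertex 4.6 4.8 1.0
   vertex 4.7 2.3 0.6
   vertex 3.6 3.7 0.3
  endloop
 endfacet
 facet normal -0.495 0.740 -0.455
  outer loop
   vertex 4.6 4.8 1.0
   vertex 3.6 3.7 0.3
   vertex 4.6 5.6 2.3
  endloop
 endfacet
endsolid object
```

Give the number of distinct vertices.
7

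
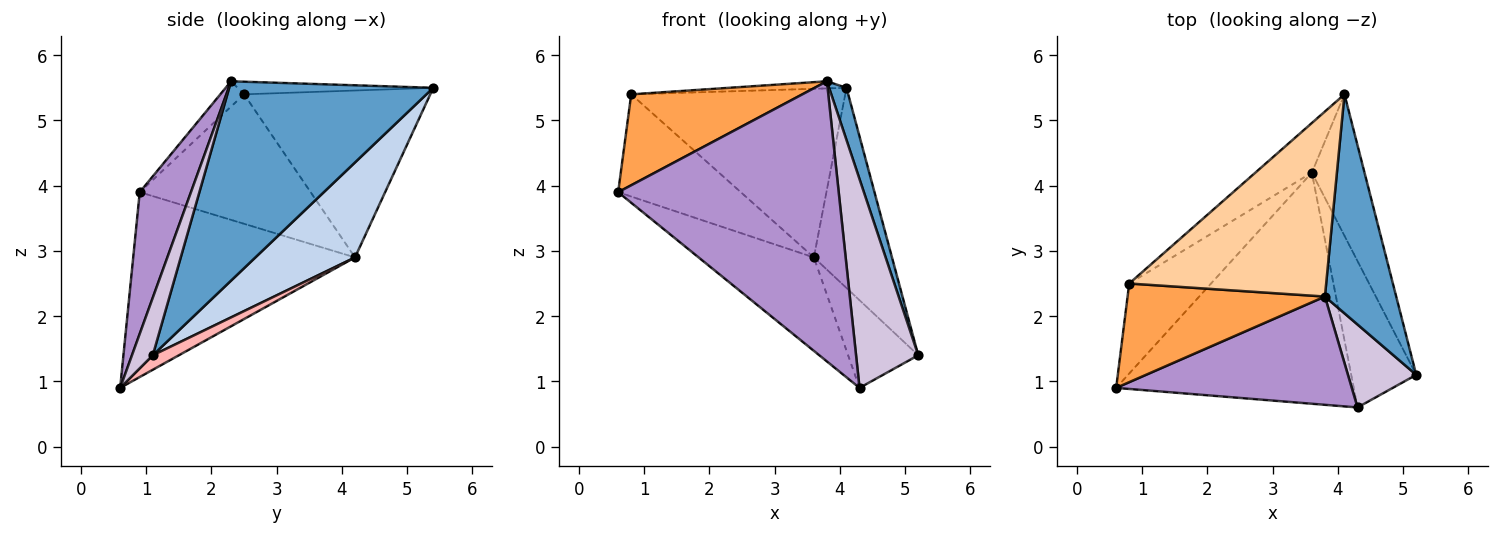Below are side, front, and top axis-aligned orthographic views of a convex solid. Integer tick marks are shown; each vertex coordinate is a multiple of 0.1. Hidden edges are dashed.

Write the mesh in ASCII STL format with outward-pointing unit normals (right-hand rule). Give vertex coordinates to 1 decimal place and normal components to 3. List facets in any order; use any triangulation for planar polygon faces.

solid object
 facet normal 0.939 -0.080 0.336
  outer loop
   vertex 3.8 2.3 5.6
   vertex 5.2 1.1 1.4
   vertex 4.1 5.4 5.5
  endloop
 endfacet
 facet normal 0.721 0.566 -0.400
  outer loop
   vertex 3.6 4.2 2.9
   vertex 4.1 5.4 5.5
   vertex 5.2 1.1 1.4
  endloop
 endfacet
 facet normal -0.094 -0.675 0.732
  outer loop
   vertex 0.8 2.5 5.4
   vertex 0.6 0.9 3.9
   vertex 3.8 2.3 5.6
  endloop
 endfacet
 facet normal -0.064 0.038 0.997
  outer loop
   vertex 0.8 2.5 5.4
   vertex 3.8 2.3 5.6
   vertex 4.1 5.4 5.5
  endloop
 endfacet
 facet normal -0.723 0.519 -0.457
  outer loop
   vertex 0.8 2.5 5.4
   vertex 3.6 4.2 2.9
   vertex 0.6 0.9 3.9
  endloop
 endfacet
 facet normal -0.641 0.737 -0.217
  outer loop
   vertex 0.8 2.5 5.4
   vertex 4.1 5.4 5.5
   vertex 3.6 4.2 2.9
  endloop
 endfacet
 facet normal -0.585 0.304 -0.752
  outer loop
   vertex 4.3 0.6 0.9
   vertex 0.6 0.9 3.9
   vertex 3.6 4.2 2.9
  endloop
 endfacet
 facet normal 0.188 0.505 -0.843
  outer loop
   vertex 4.3 0.6 0.9
   vertex 3.6 4.2 2.9
   vertex 5.2 1.1 1.4
  endloop
 endfacet
 facet normal 0.212 -0.912 0.352
  outer loop
   vertex 4.3 0.6 0.9
   vertex 3.8 2.3 5.6
   vertex 0.6 0.9 3.9
  endloop
 endfacet
 facet normal 0.297 -0.887 0.353
  outer loop
   vertex 4.3 0.6 0.9
   vertex 5.2 1.1 1.4
   vertex 3.8 2.3 5.6
  endloop
 endfacet
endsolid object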